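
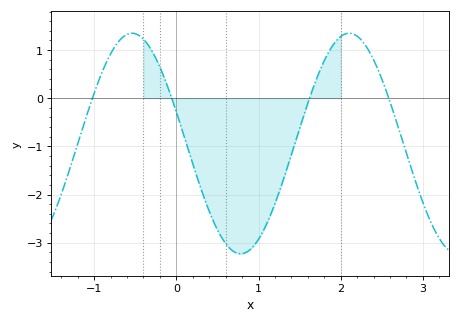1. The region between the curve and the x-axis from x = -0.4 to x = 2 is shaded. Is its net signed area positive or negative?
negative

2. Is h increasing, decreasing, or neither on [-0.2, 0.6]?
decreasing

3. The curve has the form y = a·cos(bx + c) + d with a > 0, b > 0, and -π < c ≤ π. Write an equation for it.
y = 2.29cos(2.38x + 1.28) - 0.94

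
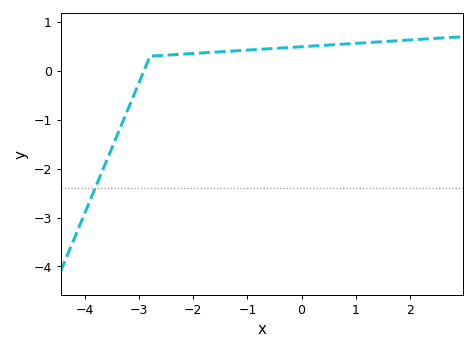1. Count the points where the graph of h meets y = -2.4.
1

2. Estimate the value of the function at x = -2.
0.355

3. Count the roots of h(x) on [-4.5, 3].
1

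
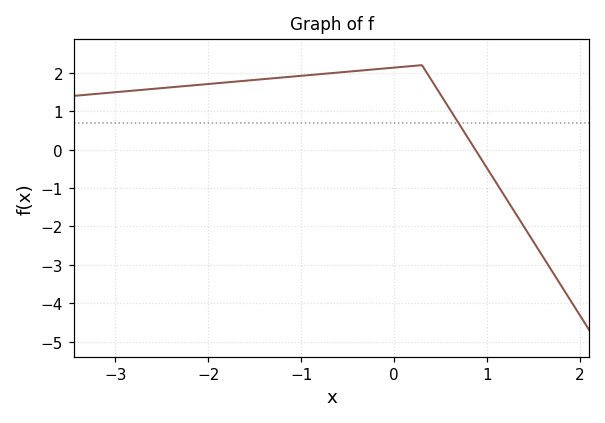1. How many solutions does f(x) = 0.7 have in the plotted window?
1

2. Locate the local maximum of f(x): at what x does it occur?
0.298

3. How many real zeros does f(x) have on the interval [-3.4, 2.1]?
1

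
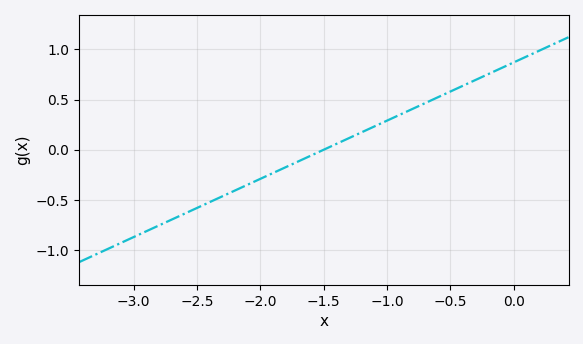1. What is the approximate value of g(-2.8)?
-0.754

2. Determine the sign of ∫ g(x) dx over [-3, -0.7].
negative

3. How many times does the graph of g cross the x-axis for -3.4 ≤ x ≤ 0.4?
1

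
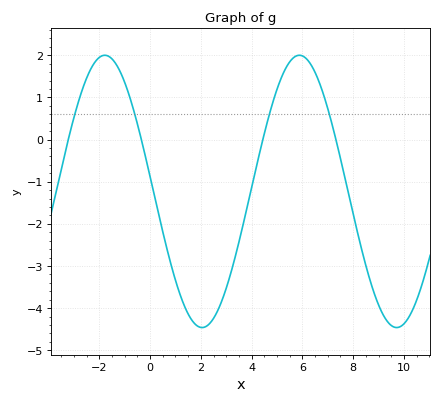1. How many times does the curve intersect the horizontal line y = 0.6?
4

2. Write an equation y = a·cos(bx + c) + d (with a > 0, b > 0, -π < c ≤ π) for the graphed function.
y = 3.23cos(0.82x + 1.5) - 1.23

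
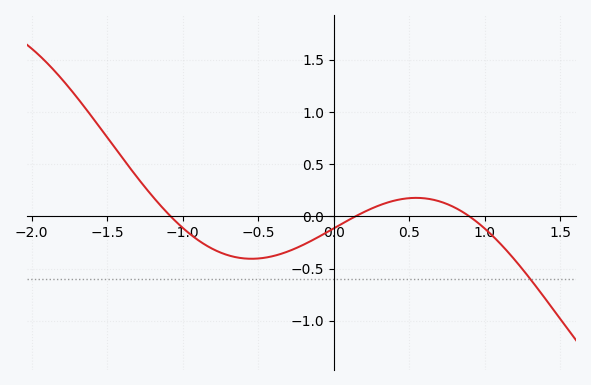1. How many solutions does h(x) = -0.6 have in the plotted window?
1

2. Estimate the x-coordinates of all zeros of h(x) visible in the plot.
-1.08, 0.142, 0.898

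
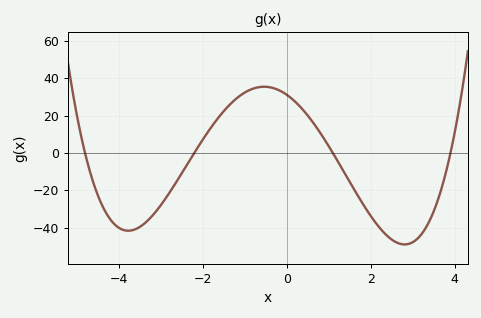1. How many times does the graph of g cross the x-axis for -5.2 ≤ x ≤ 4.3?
4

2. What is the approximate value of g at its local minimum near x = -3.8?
-41.7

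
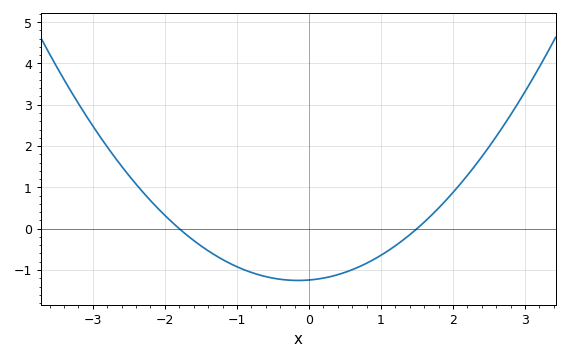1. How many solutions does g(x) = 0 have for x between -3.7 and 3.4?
2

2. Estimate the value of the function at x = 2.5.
1.98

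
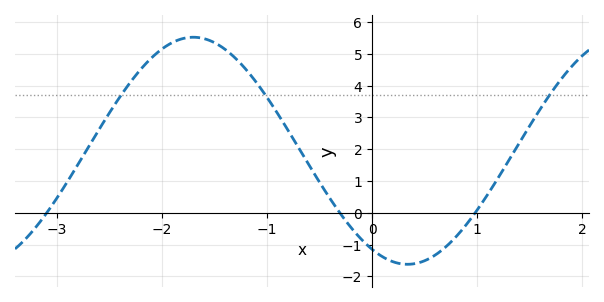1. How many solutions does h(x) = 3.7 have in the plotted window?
3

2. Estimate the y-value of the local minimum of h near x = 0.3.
-1.62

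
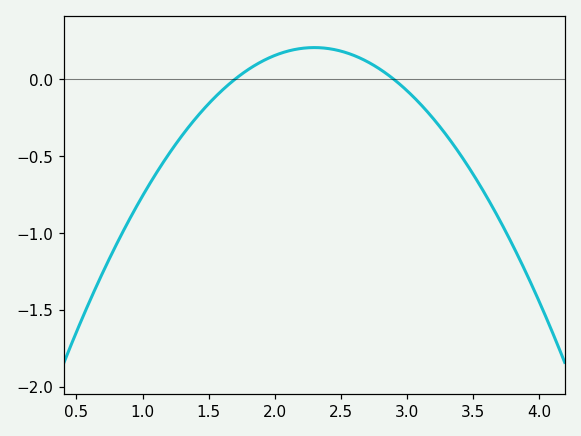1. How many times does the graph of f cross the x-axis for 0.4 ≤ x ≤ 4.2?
2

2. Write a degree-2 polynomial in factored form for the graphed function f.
y = -0.57(x - 1.7)(x - 2.9)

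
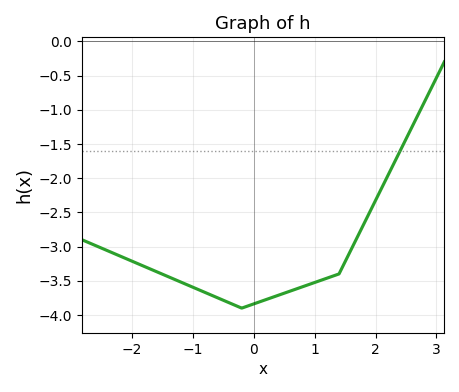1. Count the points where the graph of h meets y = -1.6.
1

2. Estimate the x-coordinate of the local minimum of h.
-0.2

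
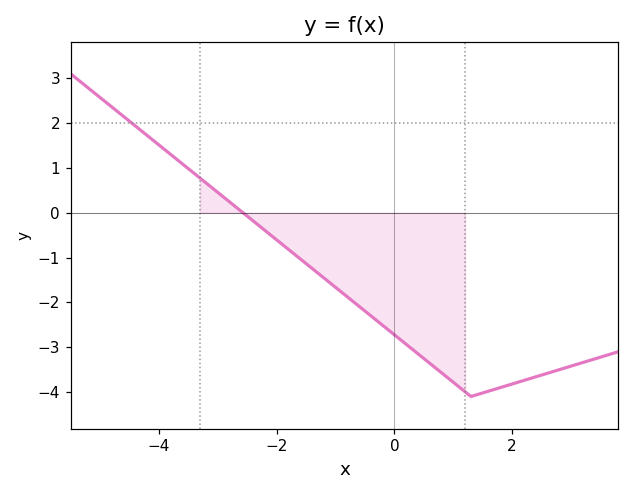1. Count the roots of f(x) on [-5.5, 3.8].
1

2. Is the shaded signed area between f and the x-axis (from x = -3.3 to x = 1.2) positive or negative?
negative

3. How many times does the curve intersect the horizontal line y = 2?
1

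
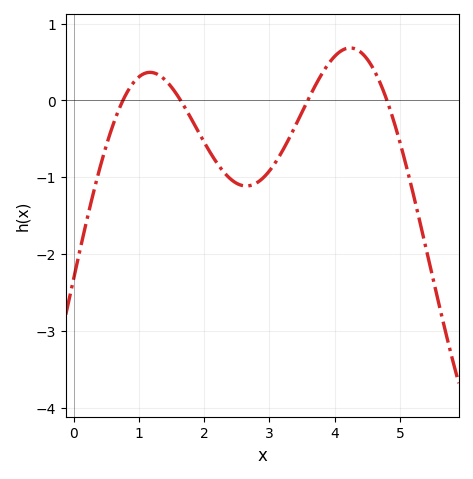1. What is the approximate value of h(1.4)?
0.3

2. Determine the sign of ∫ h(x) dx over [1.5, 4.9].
negative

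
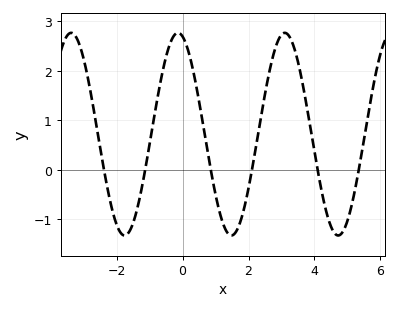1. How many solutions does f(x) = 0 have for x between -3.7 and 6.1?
6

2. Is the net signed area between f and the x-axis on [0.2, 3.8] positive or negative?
positive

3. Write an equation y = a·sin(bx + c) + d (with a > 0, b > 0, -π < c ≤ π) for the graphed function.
y = 2.05sin(1.94x + 1.84) + 0.72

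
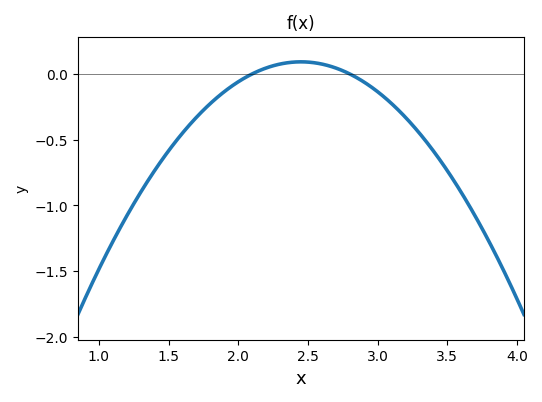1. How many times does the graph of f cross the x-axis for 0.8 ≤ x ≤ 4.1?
2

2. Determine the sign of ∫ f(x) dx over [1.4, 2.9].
negative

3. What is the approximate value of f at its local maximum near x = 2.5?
0.092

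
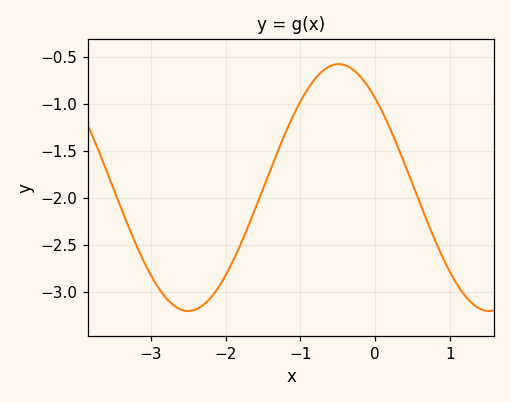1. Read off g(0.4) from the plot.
-1.65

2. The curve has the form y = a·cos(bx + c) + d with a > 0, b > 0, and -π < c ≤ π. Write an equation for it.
y = 1.31cos(1.56x + 0.76) - 1.89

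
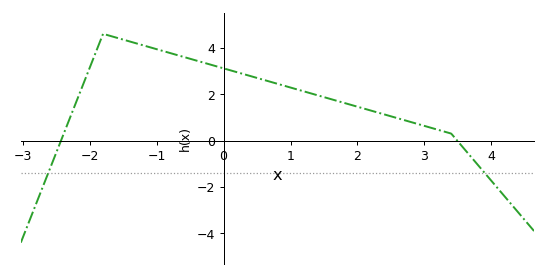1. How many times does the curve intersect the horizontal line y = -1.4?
2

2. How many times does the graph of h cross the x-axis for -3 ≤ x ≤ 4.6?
2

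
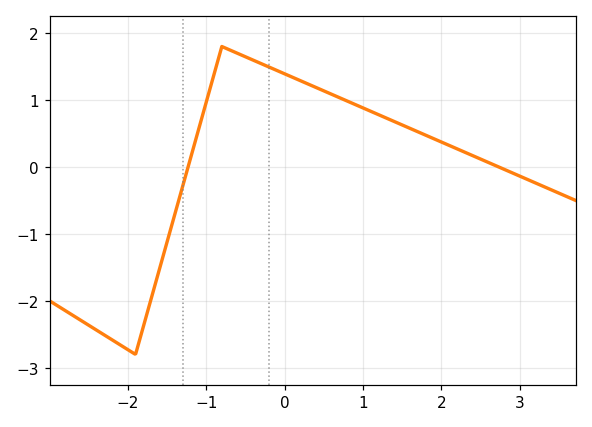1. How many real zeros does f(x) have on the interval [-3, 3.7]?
2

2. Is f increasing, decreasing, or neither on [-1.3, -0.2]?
neither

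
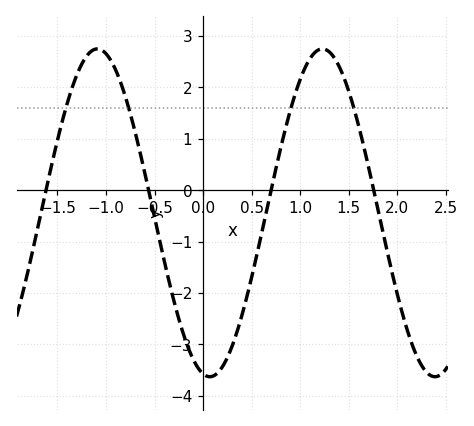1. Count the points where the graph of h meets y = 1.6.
4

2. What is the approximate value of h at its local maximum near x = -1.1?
2.7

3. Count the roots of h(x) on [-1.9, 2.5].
4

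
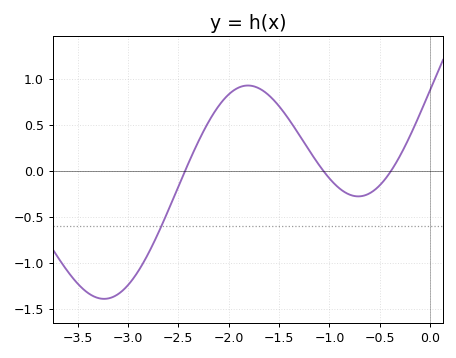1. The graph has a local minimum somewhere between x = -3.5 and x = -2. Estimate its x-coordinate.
-3.24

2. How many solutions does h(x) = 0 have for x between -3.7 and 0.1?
3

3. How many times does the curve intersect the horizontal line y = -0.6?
1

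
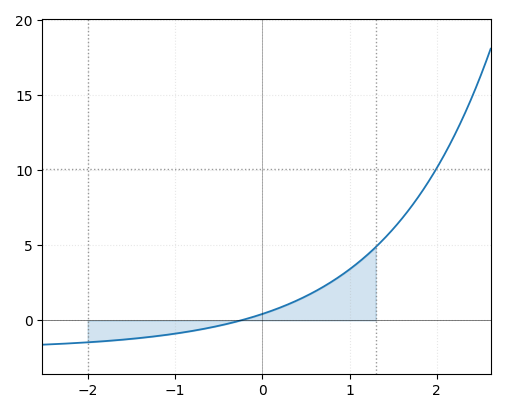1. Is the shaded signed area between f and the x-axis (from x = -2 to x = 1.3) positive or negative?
positive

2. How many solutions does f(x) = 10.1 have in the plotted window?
1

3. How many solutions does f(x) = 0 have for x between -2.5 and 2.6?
1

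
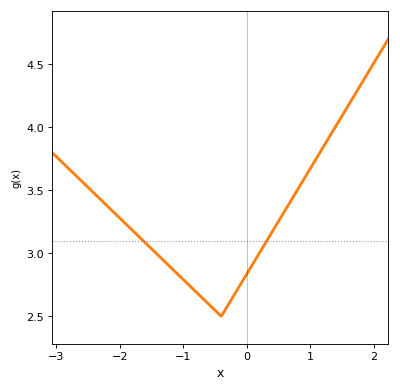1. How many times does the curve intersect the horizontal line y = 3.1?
2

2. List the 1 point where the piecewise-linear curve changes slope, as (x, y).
(-0.4, 2.5)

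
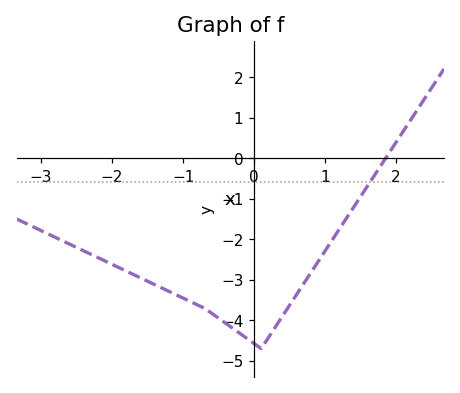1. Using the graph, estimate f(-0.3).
-4.2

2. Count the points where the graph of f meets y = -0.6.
1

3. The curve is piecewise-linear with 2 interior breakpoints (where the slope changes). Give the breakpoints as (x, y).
(-0.7, -3.7); (0.1, -4.7)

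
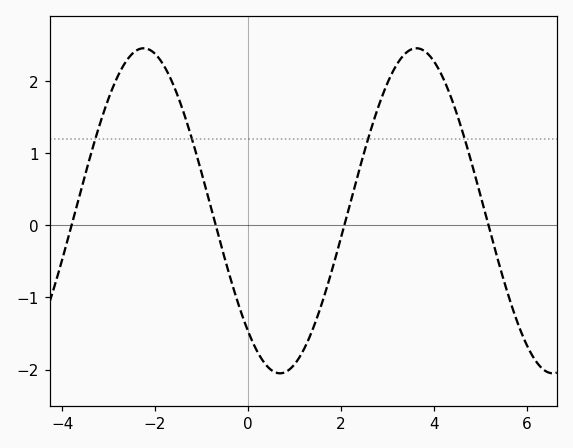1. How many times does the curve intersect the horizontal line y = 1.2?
4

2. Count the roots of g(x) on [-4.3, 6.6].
4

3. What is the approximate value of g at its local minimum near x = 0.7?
-2.05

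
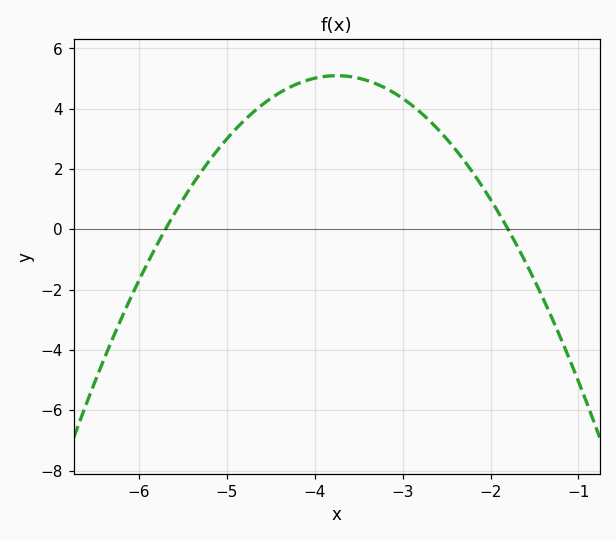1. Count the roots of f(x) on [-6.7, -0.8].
2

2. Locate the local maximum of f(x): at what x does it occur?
-3.8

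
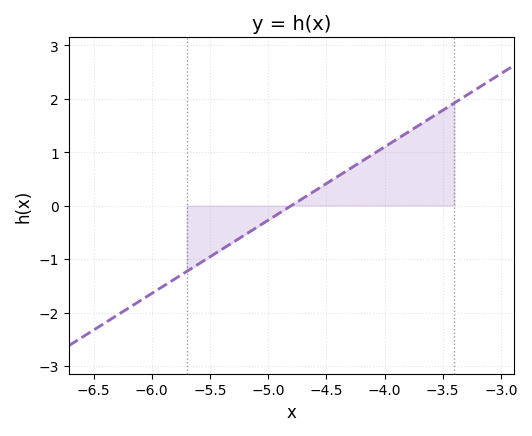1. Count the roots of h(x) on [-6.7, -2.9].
1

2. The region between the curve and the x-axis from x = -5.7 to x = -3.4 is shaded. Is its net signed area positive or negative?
positive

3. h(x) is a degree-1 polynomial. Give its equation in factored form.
y = 1.37(x + 4.8)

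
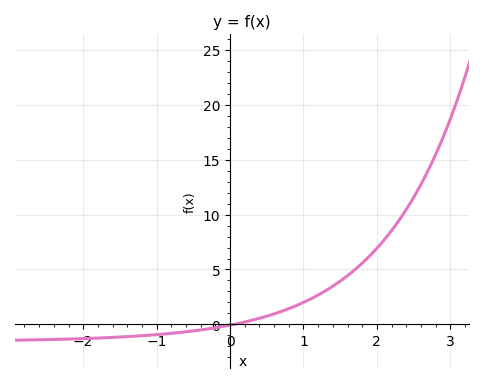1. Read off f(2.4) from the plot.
10.5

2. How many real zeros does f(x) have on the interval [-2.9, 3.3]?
1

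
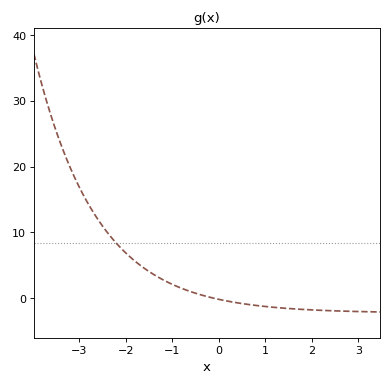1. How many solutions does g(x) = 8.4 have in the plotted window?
1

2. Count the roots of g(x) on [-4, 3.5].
1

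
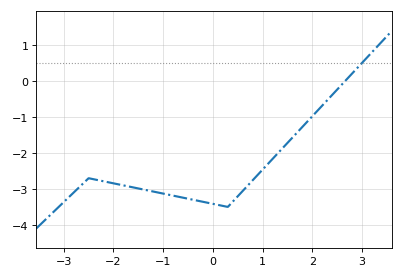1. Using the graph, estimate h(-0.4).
-3.3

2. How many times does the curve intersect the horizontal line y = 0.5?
1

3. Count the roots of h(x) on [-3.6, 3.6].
1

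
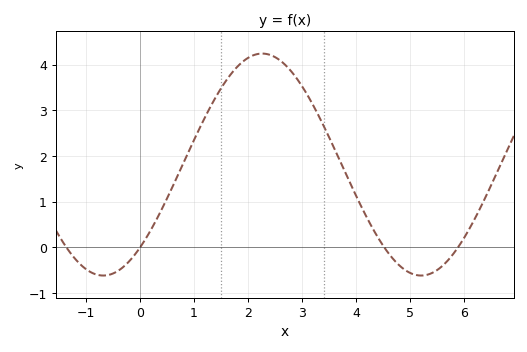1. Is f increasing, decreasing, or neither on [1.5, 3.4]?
neither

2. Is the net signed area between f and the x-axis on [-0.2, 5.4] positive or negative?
positive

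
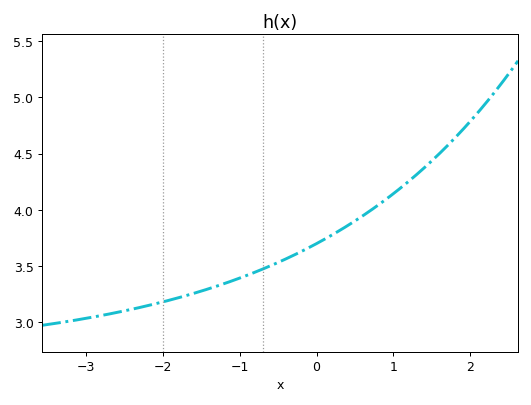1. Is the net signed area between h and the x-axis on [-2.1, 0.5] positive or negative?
positive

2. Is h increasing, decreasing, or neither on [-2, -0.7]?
increasing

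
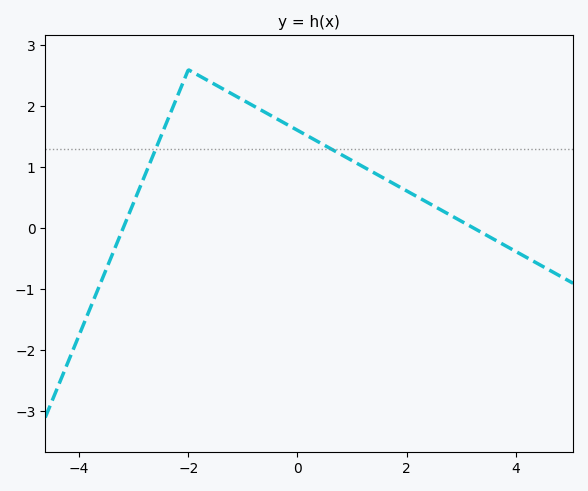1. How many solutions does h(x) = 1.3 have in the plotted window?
2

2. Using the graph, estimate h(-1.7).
2.45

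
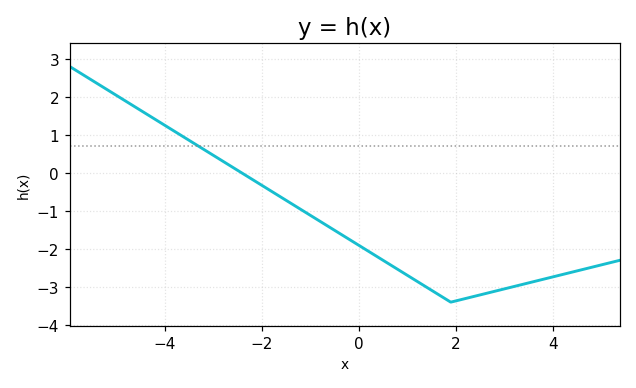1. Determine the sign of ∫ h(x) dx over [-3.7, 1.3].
negative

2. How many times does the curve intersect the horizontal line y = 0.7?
1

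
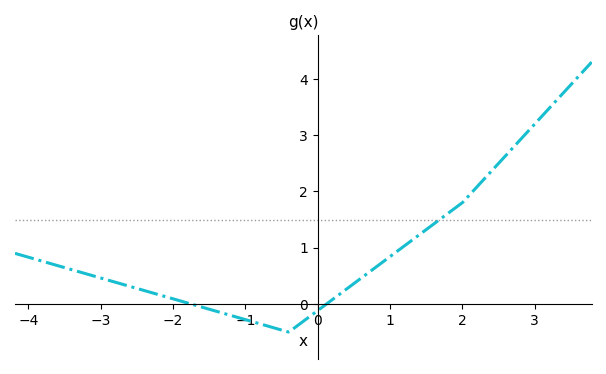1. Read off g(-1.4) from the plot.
-0.13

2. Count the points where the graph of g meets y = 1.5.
1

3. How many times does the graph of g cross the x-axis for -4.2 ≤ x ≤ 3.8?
2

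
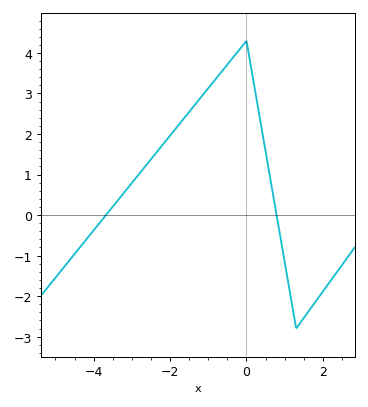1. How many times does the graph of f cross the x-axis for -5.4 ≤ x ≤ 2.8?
2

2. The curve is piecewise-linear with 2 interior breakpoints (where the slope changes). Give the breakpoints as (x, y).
(0, 4.3); (1.3, -2.8)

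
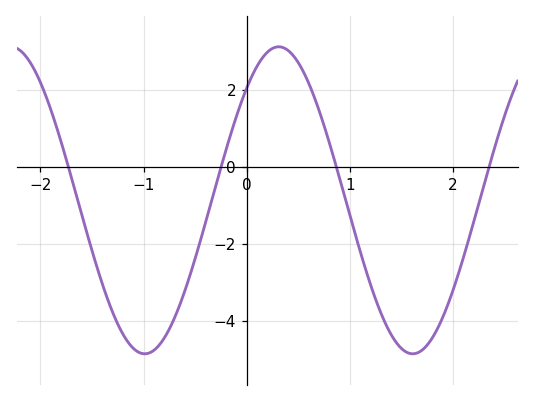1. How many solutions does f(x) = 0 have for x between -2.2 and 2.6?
4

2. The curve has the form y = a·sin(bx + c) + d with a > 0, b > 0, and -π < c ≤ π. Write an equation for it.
y = 3.98sin(2.4x + 0.82) - 0.87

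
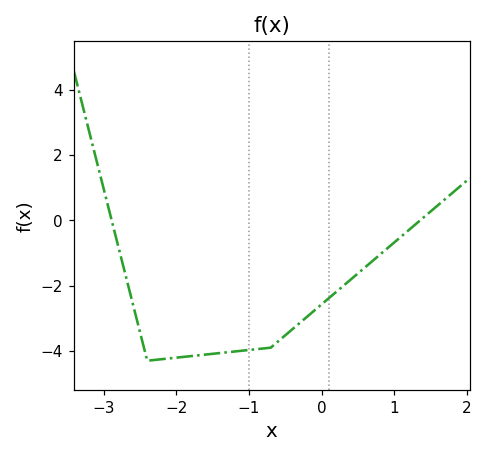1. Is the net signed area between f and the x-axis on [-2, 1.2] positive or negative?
negative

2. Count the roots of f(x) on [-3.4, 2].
2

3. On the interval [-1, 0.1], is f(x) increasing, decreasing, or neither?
increasing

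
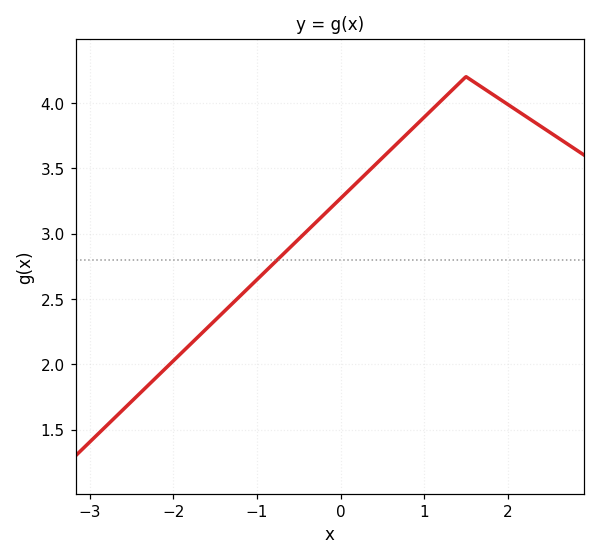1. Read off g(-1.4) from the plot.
2.4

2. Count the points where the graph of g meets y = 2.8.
1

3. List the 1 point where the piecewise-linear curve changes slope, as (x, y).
(1.5, 4.2)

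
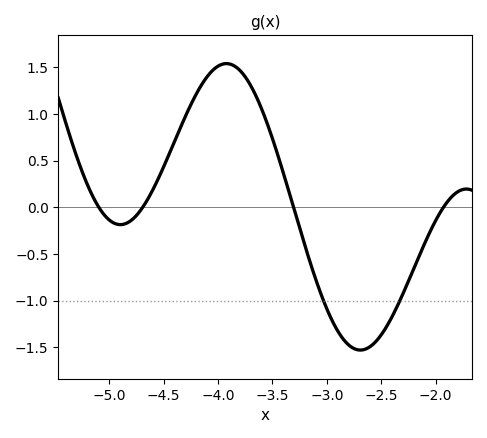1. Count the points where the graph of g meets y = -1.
2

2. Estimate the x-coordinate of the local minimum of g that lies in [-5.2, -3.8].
-4.9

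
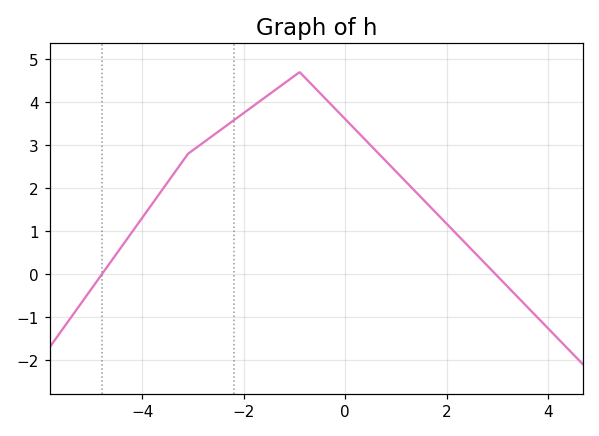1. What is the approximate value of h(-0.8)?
4.6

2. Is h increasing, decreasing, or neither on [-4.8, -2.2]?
increasing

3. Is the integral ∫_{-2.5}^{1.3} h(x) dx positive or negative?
positive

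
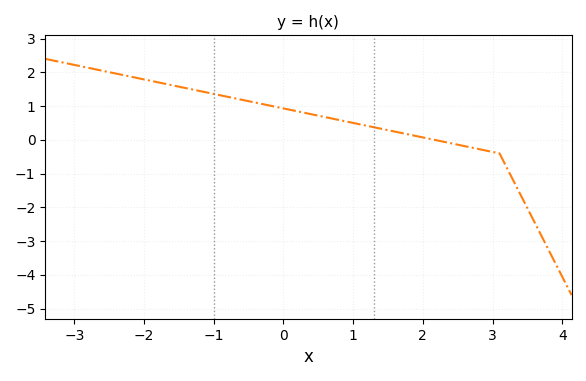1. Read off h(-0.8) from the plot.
1.3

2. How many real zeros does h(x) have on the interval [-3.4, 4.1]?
1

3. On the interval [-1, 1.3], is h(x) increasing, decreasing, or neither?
decreasing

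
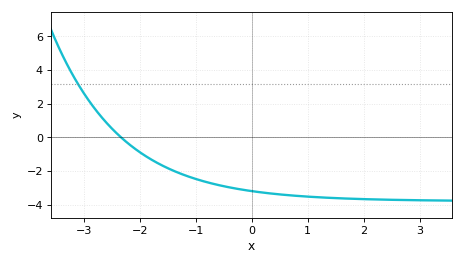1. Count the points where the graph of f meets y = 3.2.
1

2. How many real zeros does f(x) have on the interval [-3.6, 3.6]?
1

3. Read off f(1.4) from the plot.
-3.6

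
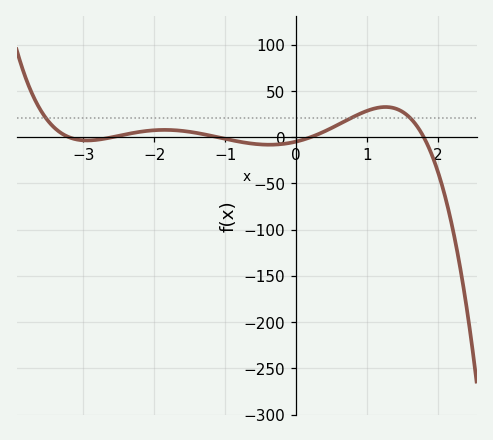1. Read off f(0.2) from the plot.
0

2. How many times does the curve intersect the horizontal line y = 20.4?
3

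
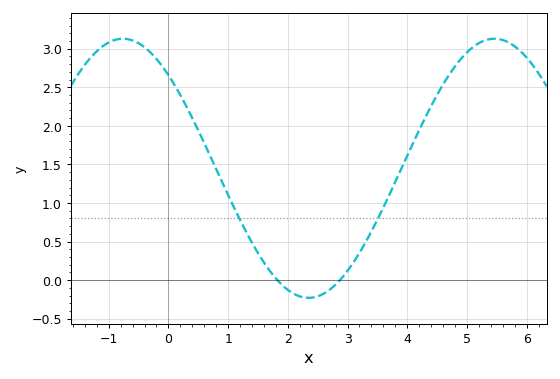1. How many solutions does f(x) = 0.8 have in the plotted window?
2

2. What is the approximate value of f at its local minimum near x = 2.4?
-0.25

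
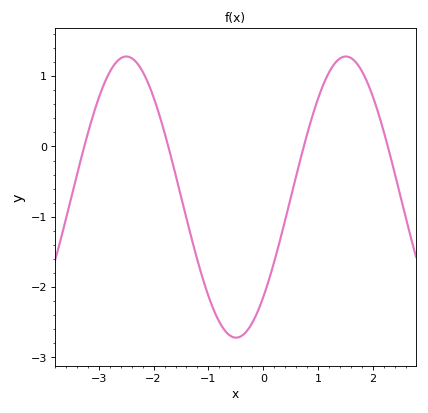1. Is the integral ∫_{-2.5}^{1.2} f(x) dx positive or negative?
negative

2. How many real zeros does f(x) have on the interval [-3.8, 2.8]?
4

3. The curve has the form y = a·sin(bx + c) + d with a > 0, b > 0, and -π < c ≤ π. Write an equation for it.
y = 2sin(1.57x - 0.792) - 0.72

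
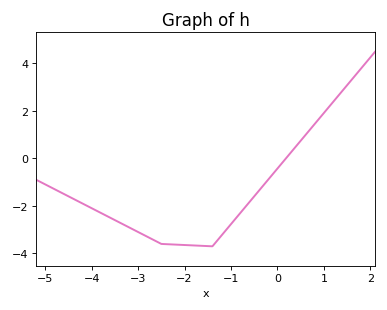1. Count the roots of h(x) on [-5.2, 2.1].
1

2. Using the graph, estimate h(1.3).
2.6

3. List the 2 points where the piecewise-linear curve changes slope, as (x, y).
(-2.5, -3.6); (-1.4, -3.7)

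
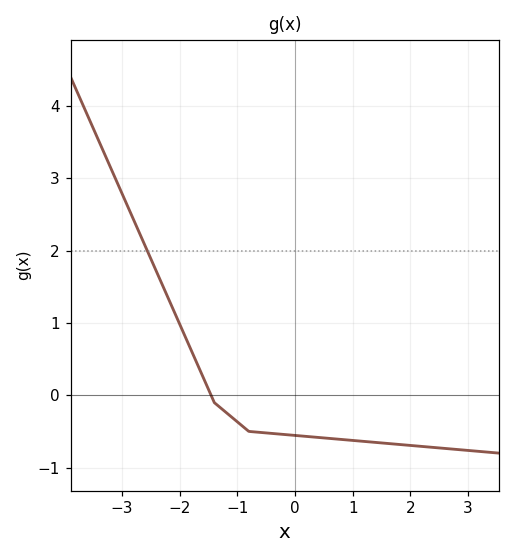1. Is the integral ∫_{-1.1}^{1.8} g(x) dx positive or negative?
negative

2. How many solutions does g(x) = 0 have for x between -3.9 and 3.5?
1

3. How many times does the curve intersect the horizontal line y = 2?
1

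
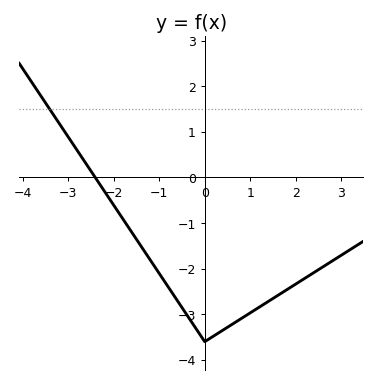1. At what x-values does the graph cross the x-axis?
-2.4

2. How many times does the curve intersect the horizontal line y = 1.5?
1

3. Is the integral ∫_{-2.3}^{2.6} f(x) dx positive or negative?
negative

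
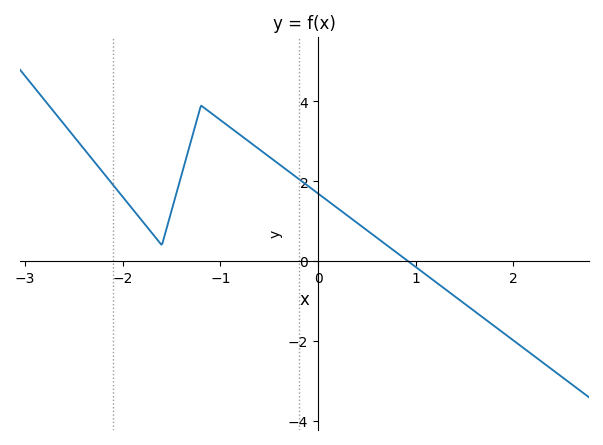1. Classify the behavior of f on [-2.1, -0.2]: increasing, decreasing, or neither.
neither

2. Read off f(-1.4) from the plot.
2.2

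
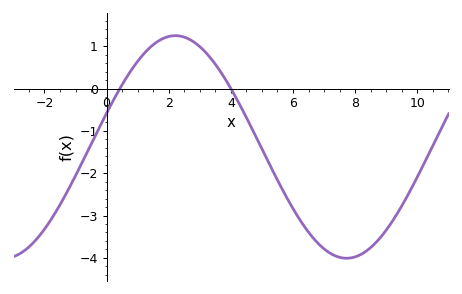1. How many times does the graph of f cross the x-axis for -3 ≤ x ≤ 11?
2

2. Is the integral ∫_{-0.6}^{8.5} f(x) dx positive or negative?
negative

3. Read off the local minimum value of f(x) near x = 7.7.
-4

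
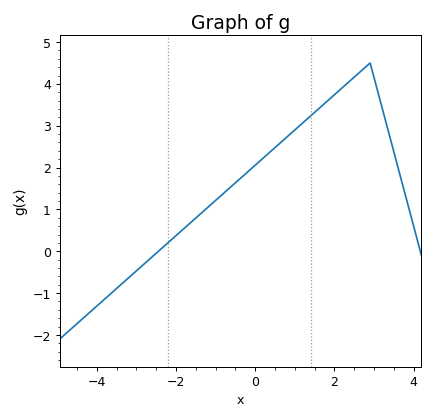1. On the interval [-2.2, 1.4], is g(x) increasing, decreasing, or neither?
increasing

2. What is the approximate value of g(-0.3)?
1.81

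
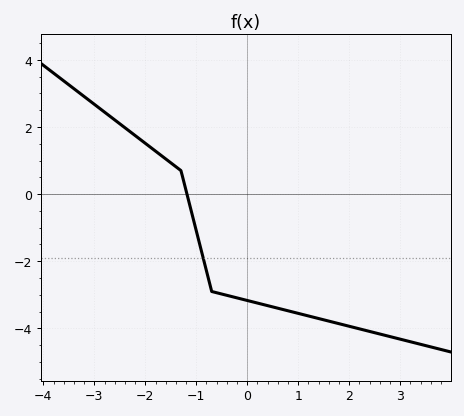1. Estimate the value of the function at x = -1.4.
0.8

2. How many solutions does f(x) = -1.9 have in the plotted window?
1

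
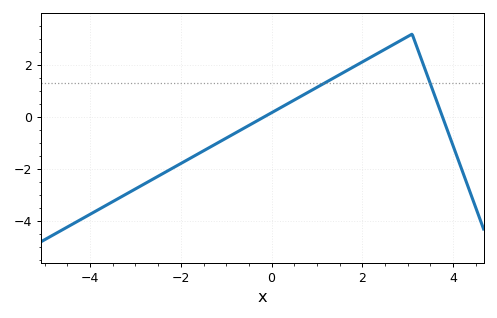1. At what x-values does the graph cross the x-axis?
-0.176, 3.77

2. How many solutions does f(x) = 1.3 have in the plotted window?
2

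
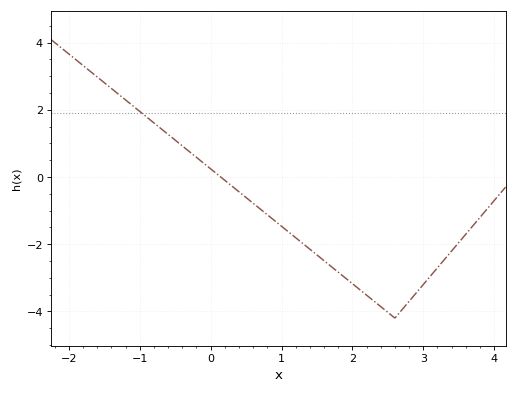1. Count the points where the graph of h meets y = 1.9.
1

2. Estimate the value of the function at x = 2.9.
-3.4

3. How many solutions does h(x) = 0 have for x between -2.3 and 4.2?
1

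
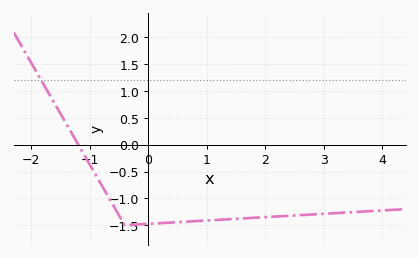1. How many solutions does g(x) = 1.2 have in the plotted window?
1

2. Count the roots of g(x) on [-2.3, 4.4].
1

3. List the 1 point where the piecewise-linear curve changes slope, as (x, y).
(-0.4, -1.5)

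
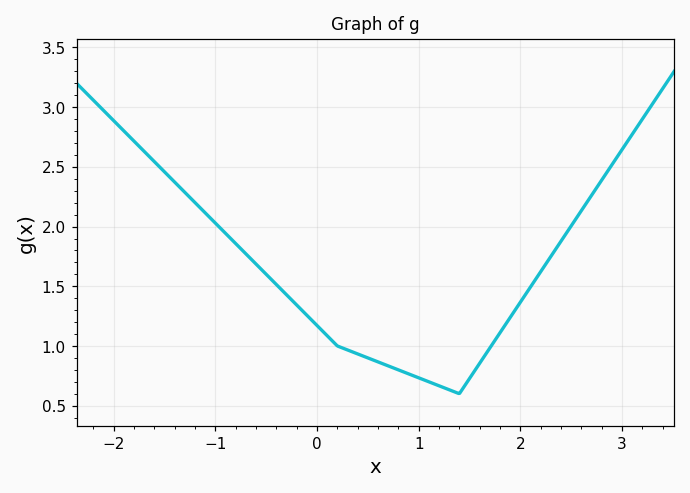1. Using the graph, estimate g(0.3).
0.95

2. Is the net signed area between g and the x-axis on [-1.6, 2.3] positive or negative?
positive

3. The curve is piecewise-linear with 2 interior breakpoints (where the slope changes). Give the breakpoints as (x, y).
(0.2, 1); (1.4, 0.6)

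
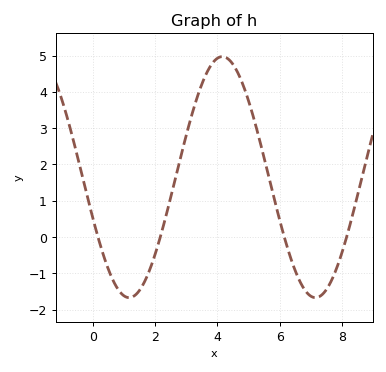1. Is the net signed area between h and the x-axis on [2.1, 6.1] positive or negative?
positive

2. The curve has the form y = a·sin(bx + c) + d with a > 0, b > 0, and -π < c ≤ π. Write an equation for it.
y = 3.32sin(1.1x - 2.8) + 1.65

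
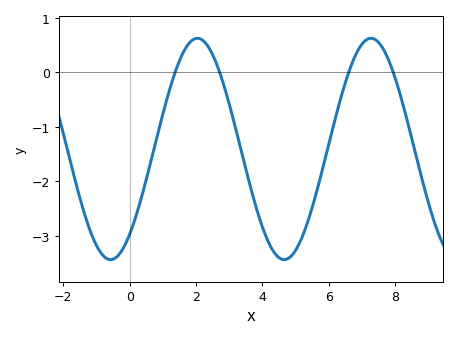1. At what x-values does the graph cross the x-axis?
1.4, 2.8, 6.6, 8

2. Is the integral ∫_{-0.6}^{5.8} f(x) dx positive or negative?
negative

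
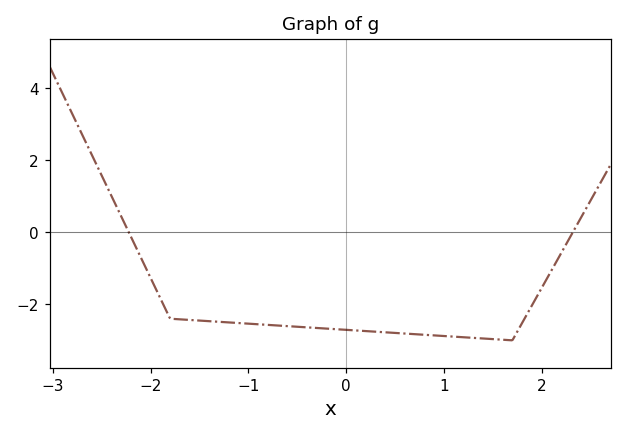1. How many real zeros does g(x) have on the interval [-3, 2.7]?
2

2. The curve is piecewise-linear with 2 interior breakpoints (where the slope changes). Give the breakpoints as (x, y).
(-1.8, -2.4); (1.7, -3)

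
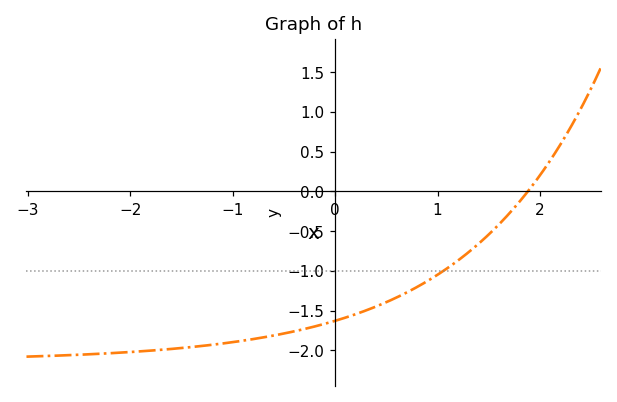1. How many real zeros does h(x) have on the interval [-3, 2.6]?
1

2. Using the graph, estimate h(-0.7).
-1.84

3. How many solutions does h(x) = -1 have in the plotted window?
1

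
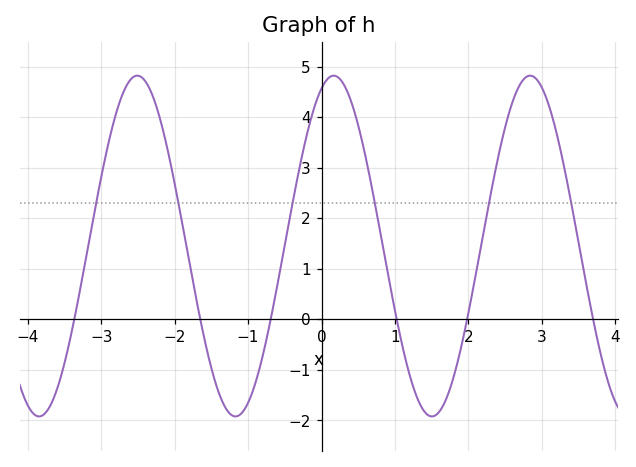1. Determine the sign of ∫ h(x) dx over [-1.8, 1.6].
positive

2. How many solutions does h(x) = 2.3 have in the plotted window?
6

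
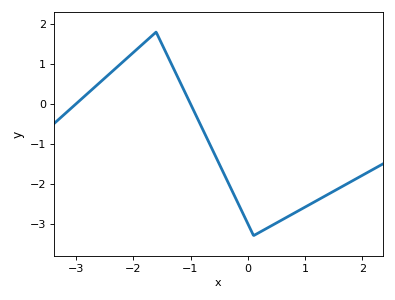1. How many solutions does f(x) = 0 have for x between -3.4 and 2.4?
2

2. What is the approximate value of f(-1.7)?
1.67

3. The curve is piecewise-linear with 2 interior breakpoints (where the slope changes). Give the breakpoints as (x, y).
(-1.6, 1.8); (0.1, -3.3)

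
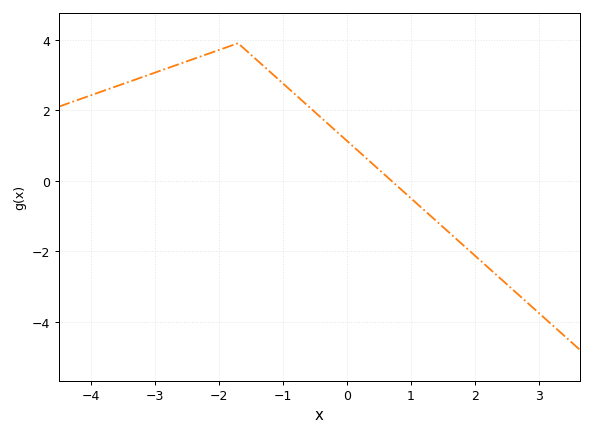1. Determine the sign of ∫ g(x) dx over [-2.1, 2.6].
positive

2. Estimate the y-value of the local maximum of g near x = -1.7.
3.9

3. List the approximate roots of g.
0.695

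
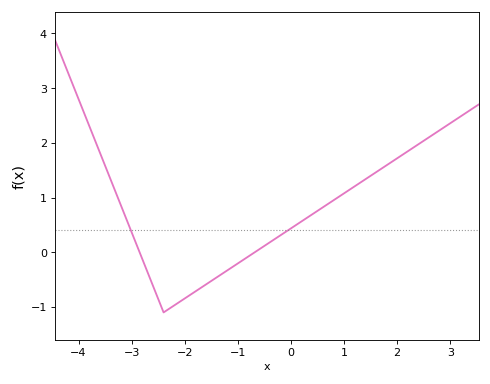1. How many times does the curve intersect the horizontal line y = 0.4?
2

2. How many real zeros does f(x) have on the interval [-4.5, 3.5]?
2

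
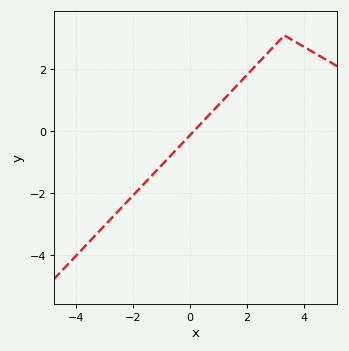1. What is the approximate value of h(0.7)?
0.6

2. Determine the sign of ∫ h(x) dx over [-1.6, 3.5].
positive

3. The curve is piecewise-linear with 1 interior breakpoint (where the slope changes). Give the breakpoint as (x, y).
(3.3, 3.1)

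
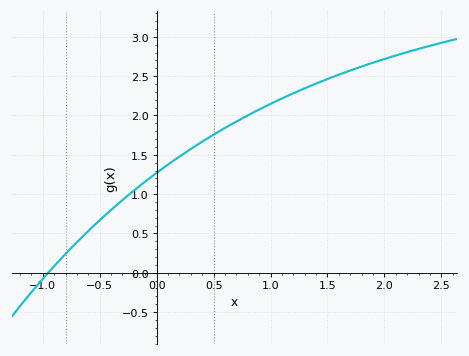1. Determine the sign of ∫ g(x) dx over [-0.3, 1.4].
positive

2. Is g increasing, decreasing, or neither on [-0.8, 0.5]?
increasing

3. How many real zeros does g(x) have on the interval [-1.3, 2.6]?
1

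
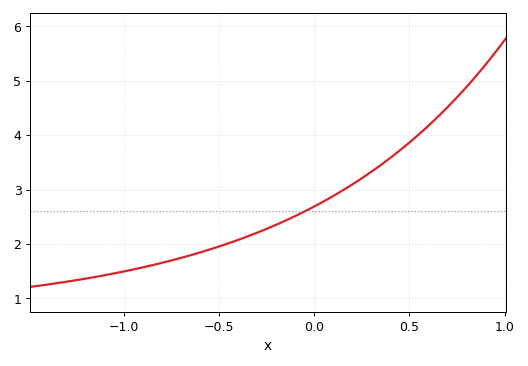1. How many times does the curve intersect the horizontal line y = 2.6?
1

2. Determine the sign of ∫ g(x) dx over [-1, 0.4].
positive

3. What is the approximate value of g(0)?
2.7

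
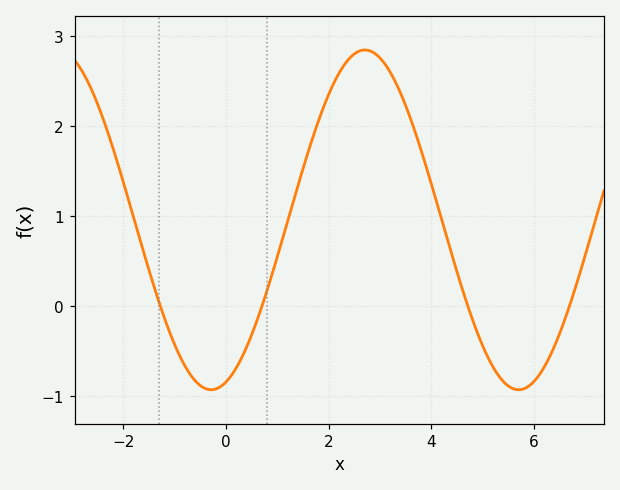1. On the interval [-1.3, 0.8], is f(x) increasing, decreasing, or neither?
neither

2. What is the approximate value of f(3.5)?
2.23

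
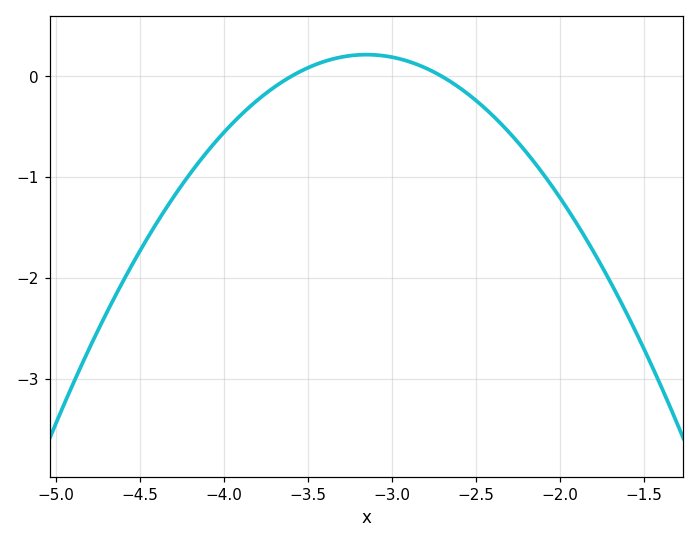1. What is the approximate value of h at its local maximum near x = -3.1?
0.2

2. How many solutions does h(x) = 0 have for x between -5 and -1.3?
2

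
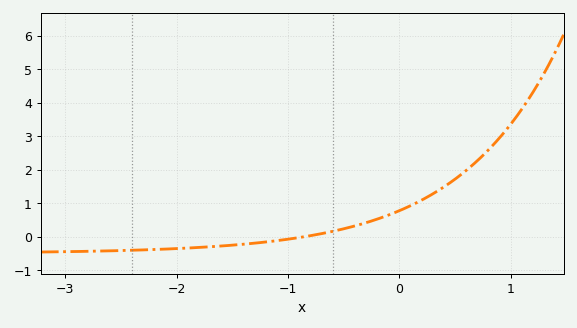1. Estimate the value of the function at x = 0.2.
1.1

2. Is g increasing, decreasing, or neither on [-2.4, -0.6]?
increasing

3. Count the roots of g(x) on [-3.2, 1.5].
1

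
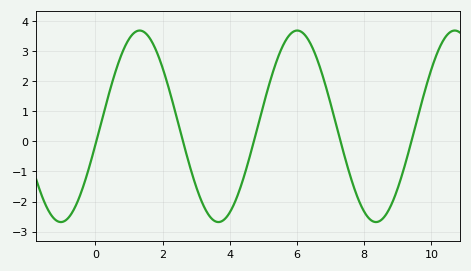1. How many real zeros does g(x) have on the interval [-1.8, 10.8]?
5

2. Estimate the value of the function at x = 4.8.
0.4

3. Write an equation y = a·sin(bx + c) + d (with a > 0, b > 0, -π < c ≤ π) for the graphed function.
y = 3.18sin(1.3x - 0.19) + 0.5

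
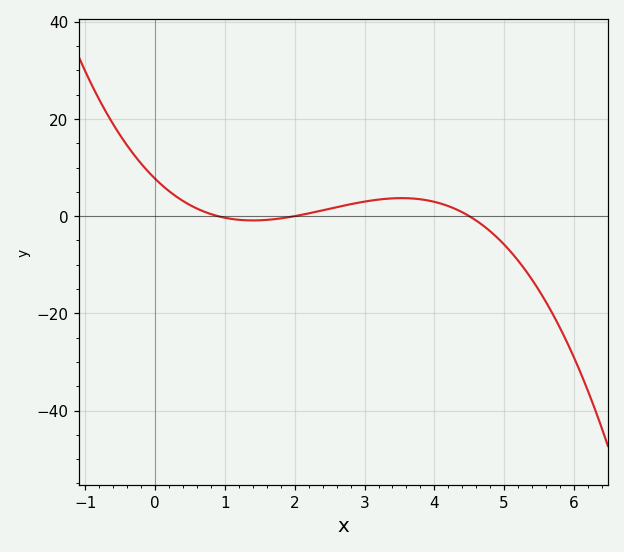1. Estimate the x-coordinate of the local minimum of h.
1.4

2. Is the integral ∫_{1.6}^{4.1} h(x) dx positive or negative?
positive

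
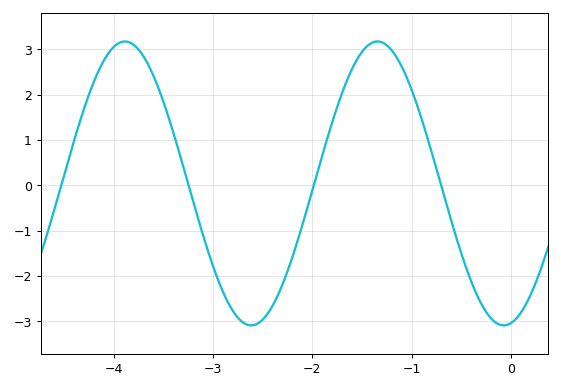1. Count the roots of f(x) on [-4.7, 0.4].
4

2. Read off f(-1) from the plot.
2.1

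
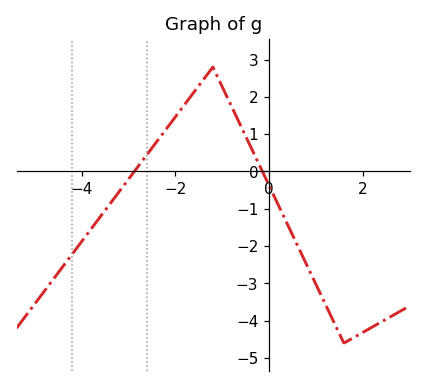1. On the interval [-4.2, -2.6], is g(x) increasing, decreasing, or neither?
increasing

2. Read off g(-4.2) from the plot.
-2.2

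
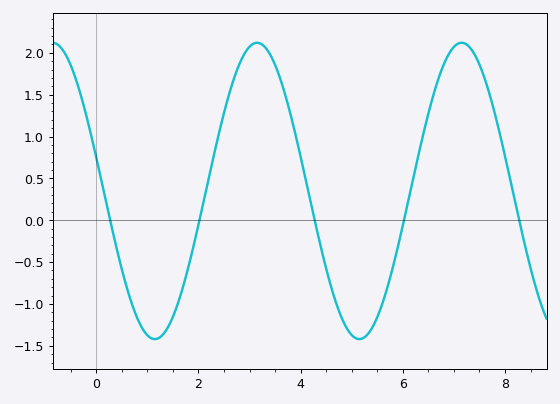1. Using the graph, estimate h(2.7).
1.7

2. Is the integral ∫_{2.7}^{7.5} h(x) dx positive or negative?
positive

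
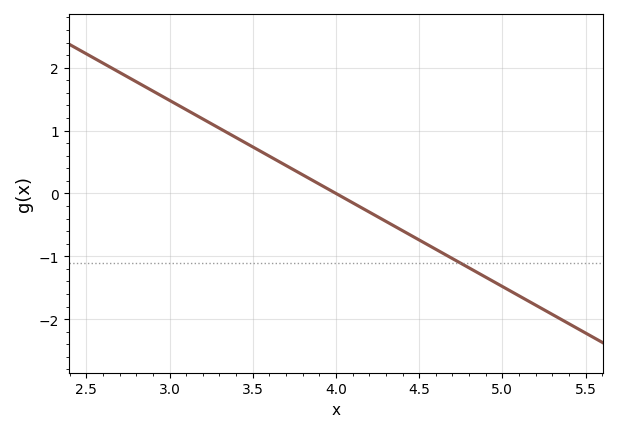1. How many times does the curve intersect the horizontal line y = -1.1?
1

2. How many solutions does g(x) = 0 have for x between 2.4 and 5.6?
1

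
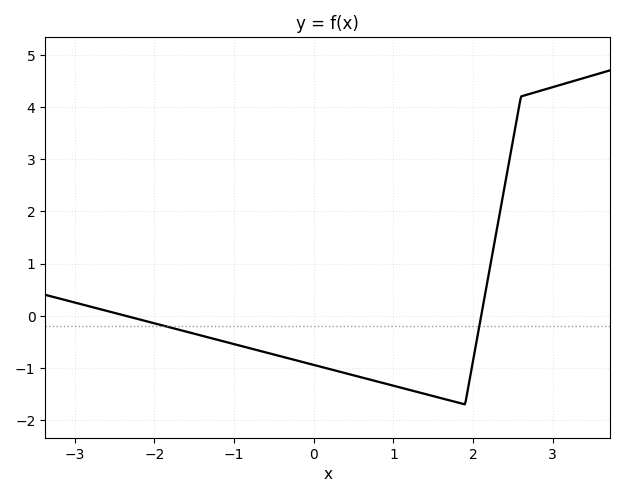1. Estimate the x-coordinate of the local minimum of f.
1.9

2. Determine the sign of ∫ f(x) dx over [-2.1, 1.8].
negative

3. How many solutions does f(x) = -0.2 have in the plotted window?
2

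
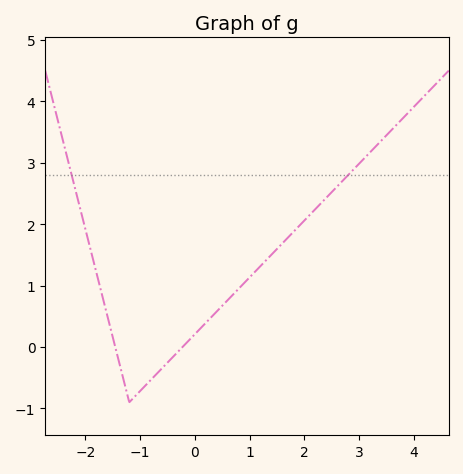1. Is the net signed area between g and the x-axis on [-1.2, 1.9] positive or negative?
positive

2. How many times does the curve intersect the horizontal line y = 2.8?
2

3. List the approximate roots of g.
-1.46, -0.227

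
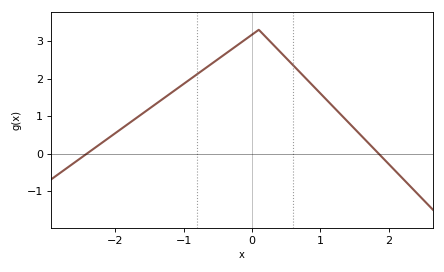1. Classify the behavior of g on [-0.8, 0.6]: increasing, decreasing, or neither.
neither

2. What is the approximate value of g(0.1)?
3.3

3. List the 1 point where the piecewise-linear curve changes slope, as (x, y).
(0.1, 3.3)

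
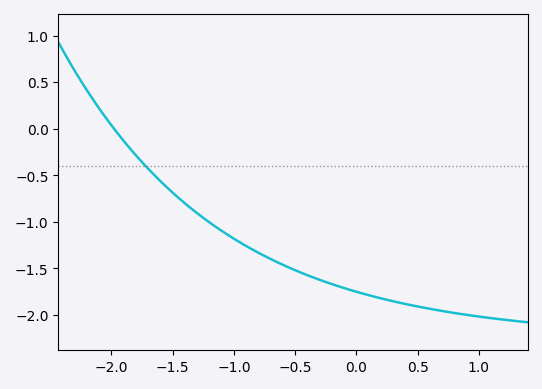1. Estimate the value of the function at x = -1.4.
-0.801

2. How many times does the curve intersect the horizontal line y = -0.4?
1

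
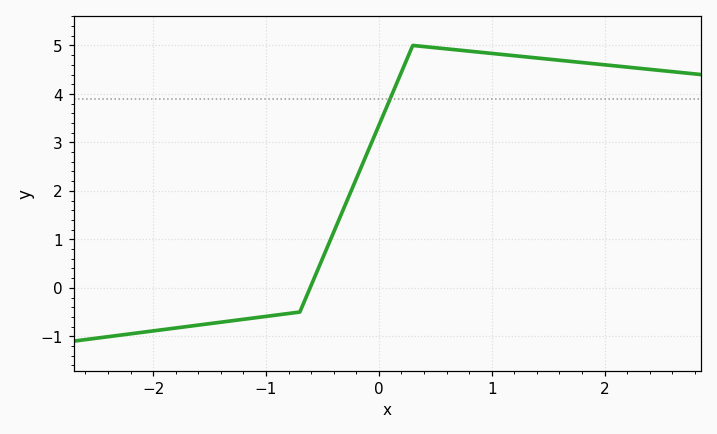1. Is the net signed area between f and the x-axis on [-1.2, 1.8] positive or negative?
positive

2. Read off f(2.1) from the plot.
4.6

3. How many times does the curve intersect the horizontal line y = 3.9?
1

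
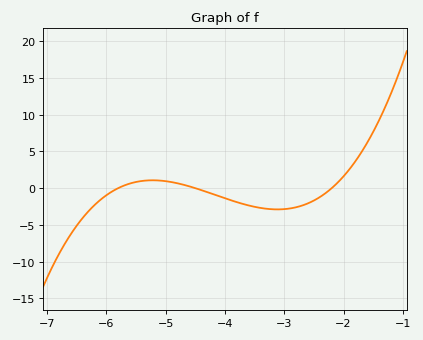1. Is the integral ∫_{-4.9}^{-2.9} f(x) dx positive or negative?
negative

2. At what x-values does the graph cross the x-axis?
-5.8, -4.5, -2.2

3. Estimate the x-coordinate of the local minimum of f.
-3.1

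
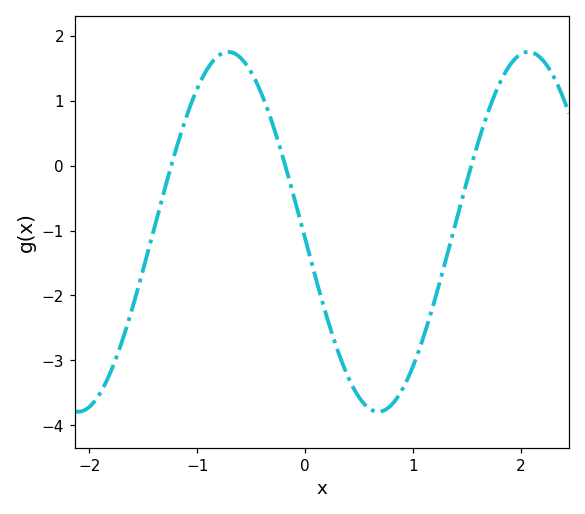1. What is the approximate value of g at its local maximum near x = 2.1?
1.75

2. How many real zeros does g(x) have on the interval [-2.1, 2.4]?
3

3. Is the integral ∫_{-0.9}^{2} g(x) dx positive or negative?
negative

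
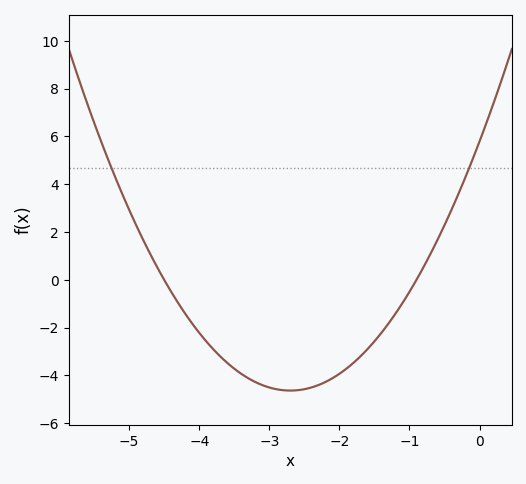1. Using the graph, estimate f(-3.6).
-3.4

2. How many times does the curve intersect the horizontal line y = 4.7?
2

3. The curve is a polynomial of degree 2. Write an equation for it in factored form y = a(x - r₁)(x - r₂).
y = 1.43(x + 4.5)(x + 0.9)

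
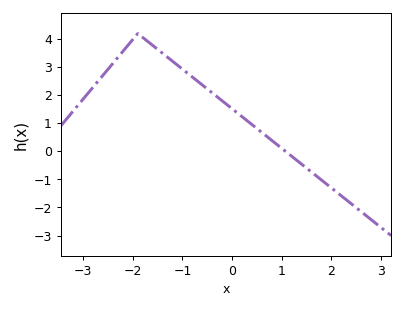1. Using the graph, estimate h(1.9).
-1.16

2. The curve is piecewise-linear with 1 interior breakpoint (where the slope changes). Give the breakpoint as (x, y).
(-1.9, 4.2)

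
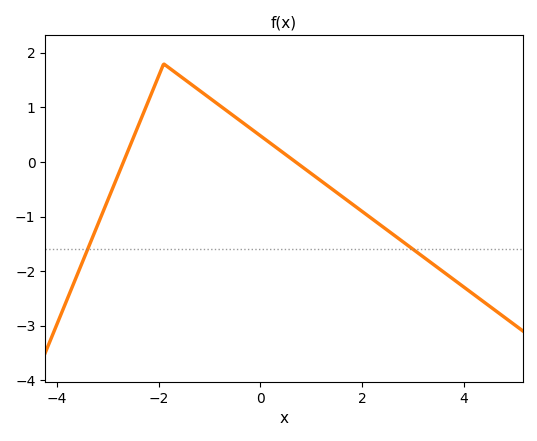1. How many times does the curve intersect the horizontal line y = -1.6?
2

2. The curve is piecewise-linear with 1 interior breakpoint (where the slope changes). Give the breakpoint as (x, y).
(-1.9, 1.8)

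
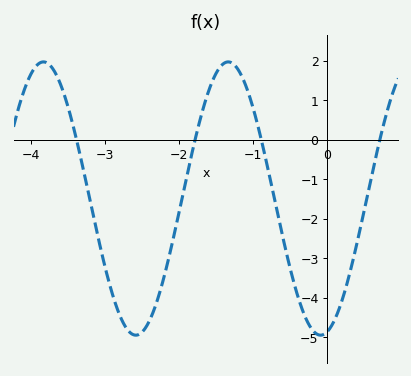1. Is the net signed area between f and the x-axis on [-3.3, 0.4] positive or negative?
negative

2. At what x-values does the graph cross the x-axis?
-3.38, -1.78, -0.892, 0.708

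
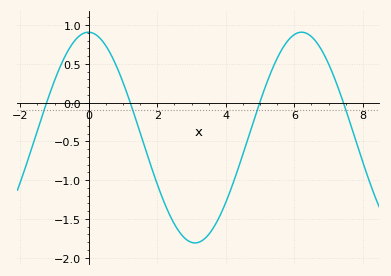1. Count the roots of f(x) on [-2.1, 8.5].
4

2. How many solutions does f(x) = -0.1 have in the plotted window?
4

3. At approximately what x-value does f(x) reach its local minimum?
3.2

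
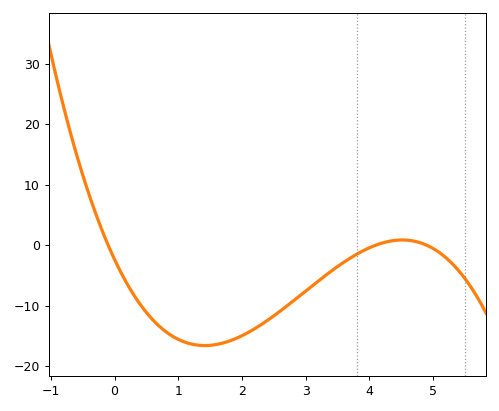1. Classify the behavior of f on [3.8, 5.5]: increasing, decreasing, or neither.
neither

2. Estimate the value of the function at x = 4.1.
0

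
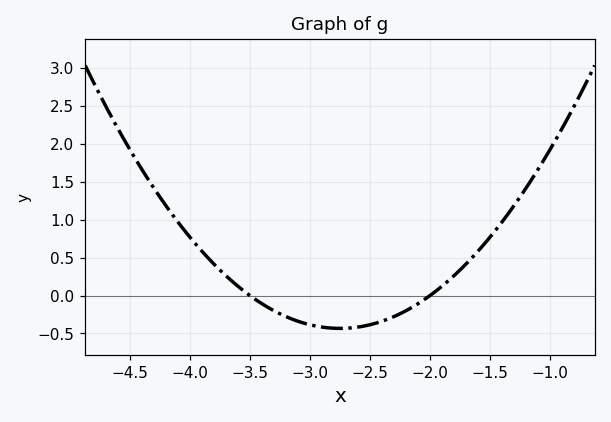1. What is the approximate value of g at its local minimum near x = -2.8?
-0.45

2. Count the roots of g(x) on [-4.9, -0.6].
2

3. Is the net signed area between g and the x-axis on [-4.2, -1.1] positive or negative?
positive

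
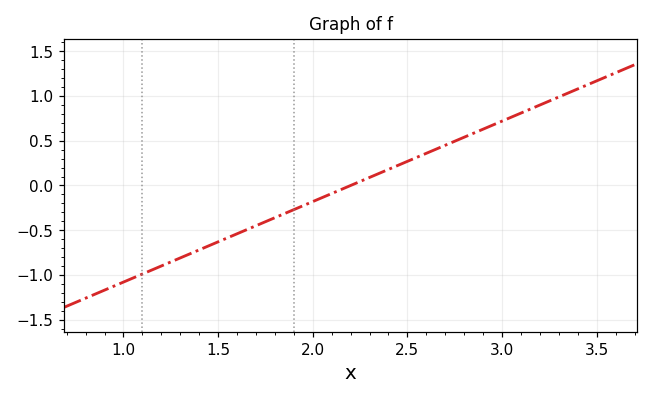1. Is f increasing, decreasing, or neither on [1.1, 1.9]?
increasing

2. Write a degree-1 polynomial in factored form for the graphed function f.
y = 0.9(x - 2.2)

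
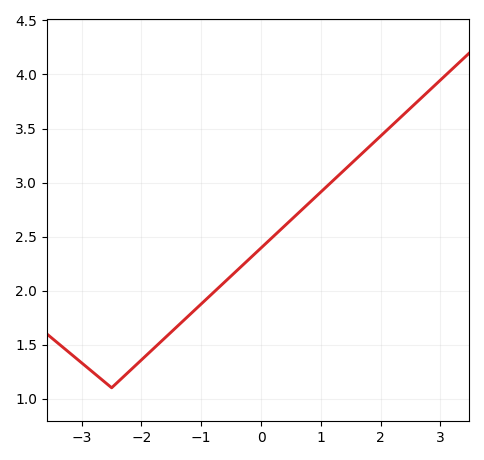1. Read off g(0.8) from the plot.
2.8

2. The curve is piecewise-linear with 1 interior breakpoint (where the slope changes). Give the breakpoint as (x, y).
(-2.5, 1.1)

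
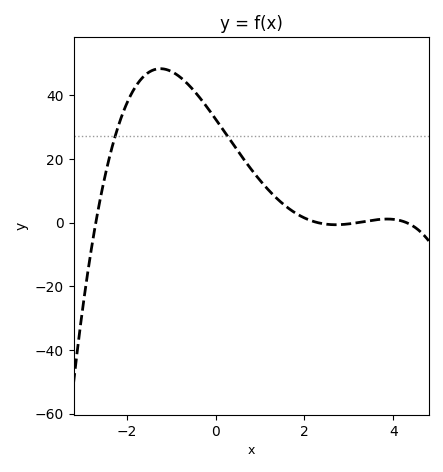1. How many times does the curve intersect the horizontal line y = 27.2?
2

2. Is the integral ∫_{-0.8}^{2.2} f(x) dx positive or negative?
positive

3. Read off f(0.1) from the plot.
30.5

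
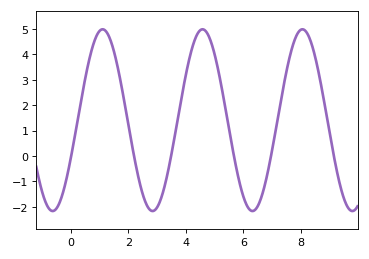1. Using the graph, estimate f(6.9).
-0.3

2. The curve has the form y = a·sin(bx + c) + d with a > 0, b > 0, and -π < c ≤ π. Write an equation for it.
y = 3.58sin(1.8x - 0.43) + 1.41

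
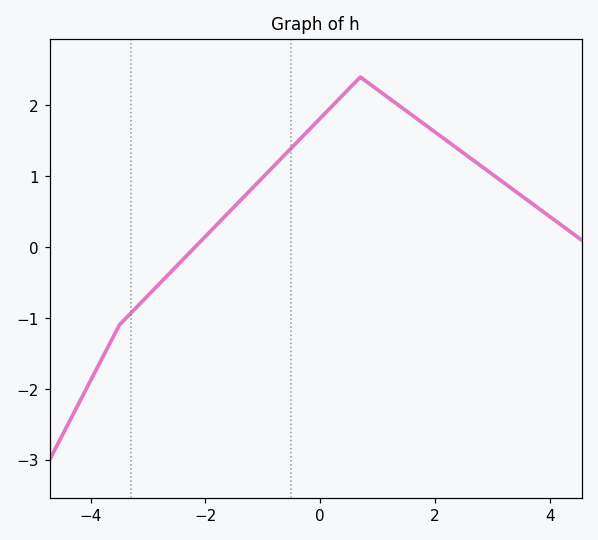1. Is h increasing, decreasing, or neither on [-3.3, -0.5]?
increasing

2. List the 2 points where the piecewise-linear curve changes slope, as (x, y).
(-3.5, -1.1); (0.7, 2.4)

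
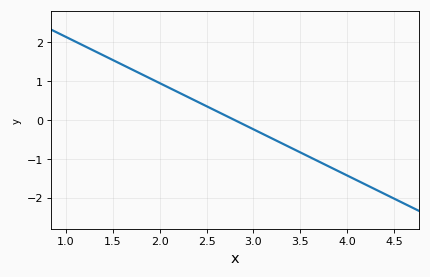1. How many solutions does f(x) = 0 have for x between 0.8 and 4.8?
1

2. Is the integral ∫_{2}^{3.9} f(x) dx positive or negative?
negative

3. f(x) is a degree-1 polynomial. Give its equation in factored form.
y = -1.19(x - 2.8)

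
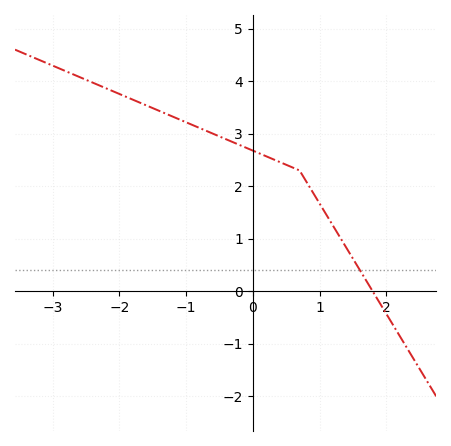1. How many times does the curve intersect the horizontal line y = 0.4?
1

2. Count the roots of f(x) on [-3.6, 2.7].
1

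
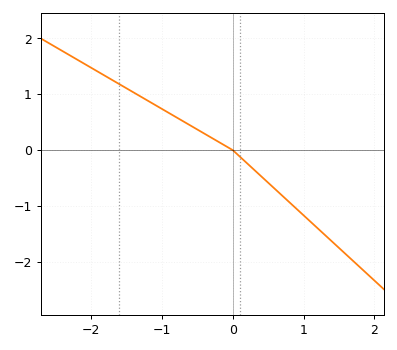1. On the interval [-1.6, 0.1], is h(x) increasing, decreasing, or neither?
decreasing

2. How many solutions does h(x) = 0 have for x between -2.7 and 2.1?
1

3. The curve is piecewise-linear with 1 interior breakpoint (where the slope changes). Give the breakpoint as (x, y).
(0, 0)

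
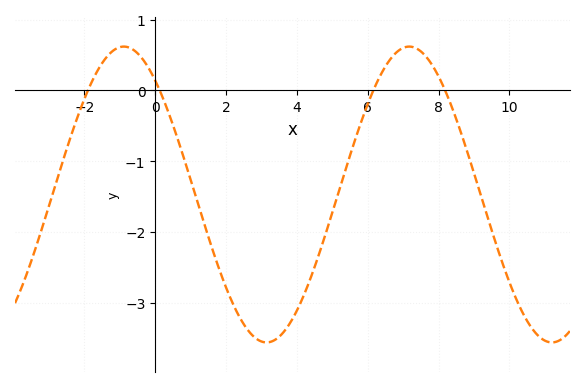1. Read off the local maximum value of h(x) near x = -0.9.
0.6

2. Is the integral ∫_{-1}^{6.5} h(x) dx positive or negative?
negative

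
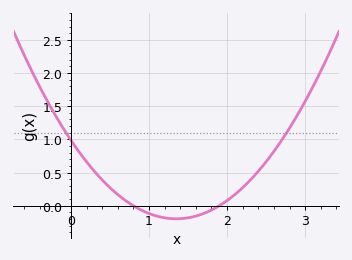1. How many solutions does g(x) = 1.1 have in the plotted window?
2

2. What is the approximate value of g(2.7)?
1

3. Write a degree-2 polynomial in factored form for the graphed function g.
y = 0.65(x - 0.8)(x - 1.9)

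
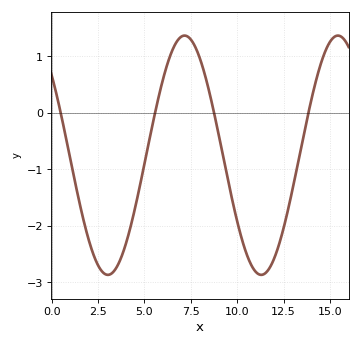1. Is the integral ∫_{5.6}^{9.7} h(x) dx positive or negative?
positive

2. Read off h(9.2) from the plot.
-0.7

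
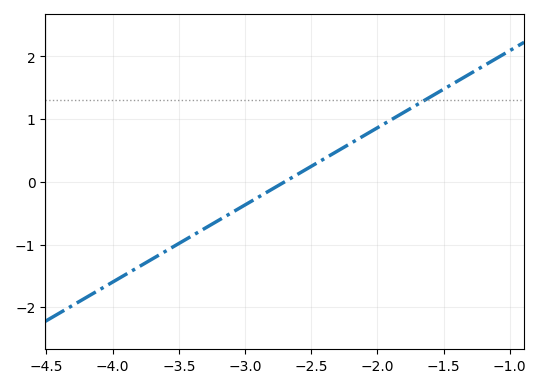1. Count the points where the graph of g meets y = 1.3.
1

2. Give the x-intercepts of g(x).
-2.7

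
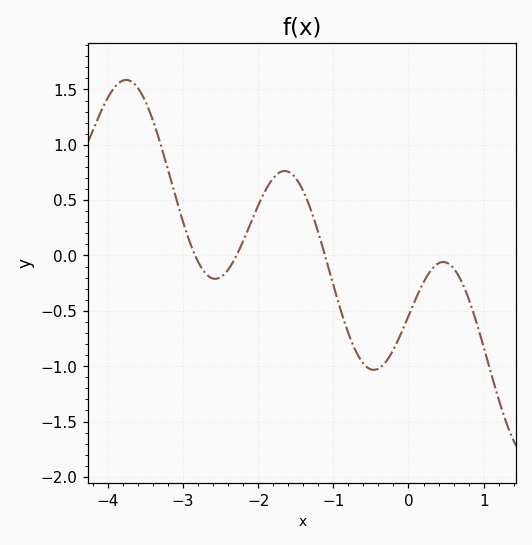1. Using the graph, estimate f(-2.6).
-0.2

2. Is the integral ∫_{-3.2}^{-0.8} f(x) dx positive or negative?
positive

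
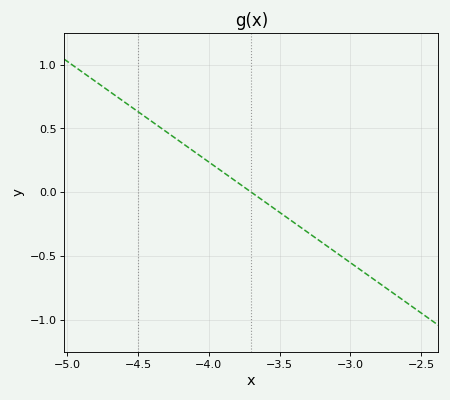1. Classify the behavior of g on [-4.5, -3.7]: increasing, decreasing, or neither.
decreasing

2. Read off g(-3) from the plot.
-0.55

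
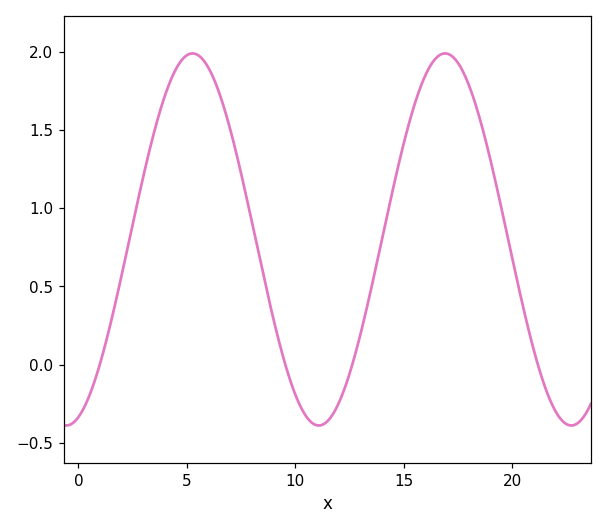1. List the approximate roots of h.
0.985, 9.53, 12.6, 21.2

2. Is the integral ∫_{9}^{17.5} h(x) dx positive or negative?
positive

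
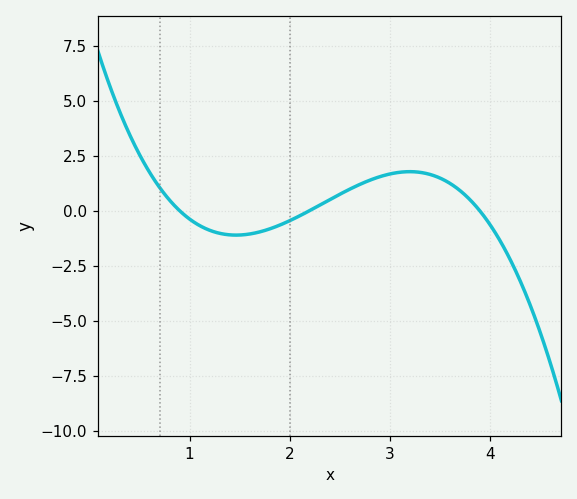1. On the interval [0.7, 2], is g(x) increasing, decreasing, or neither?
neither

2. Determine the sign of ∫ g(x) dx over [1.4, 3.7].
positive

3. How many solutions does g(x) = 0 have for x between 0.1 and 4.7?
3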